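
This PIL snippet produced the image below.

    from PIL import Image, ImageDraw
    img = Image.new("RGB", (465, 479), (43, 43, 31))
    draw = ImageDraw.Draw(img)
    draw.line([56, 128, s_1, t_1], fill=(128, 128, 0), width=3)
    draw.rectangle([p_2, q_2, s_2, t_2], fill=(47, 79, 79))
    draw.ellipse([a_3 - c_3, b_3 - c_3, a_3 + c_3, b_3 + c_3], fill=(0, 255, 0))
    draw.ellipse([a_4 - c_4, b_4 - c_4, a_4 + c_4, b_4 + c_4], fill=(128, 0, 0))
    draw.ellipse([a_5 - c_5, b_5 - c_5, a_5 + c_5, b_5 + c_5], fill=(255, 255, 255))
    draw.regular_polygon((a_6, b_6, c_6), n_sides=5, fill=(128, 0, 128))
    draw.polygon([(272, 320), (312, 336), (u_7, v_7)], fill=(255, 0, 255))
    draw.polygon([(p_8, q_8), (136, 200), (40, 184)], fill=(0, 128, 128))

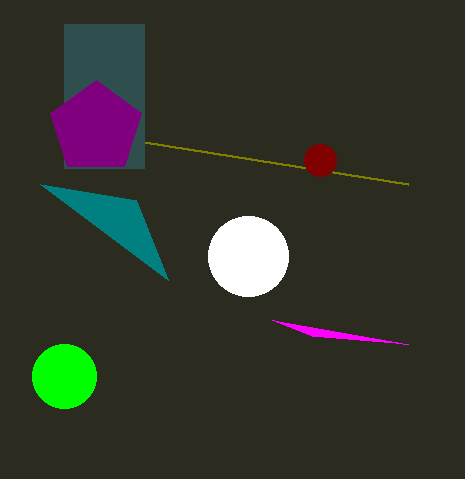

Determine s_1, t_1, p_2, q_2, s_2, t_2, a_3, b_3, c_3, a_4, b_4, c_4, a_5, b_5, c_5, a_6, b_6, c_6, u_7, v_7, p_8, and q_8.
s_1 = 408, t_1 = 184, p_2 = 64, q_2 = 24, s_2 = 144, t_2 = 168, a_3 = 64, b_3 = 376, c_3 = 32, a_4 = 320, b_4 = 160, c_4 = 16, a_5 = 248, b_5 = 256, c_5 = 40, a_6 = 96, b_6 = 128, c_6 = 48, u_7 = 408, v_7 = 344, p_8 = 168, q_8 = 280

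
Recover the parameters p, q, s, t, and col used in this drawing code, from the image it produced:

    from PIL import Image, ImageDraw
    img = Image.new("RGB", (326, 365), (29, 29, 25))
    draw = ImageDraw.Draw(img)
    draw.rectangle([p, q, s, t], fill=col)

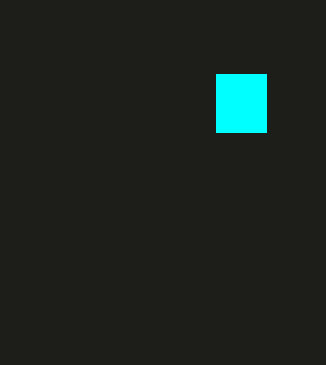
p = 216; q = 74; s = 266; t = 132; col = 'cyan'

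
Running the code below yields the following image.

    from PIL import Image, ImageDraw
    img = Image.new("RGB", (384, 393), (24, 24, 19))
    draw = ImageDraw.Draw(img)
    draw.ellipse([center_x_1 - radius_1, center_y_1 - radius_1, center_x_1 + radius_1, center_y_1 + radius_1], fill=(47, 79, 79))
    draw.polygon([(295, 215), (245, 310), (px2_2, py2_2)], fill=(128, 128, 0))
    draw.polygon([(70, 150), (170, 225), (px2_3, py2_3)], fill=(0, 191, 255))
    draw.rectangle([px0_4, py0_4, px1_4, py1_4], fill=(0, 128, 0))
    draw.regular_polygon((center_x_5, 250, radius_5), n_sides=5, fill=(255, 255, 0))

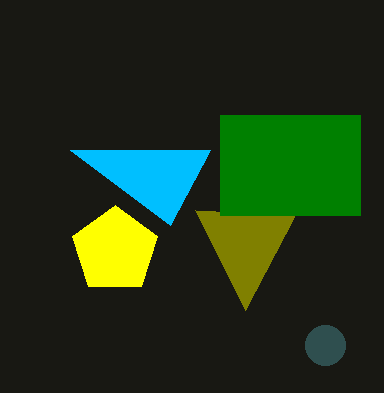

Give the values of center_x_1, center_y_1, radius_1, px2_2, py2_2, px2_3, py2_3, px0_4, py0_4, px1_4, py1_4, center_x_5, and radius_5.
center_x_1 = 325
center_y_1 = 345
radius_1 = 20
px2_2 = 195
py2_2 = 210
px2_3 = 210
py2_3 = 150
px0_4 = 220
py0_4 = 115
px1_4 = 360
py1_4 = 215
center_x_5 = 115
radius_5 = 45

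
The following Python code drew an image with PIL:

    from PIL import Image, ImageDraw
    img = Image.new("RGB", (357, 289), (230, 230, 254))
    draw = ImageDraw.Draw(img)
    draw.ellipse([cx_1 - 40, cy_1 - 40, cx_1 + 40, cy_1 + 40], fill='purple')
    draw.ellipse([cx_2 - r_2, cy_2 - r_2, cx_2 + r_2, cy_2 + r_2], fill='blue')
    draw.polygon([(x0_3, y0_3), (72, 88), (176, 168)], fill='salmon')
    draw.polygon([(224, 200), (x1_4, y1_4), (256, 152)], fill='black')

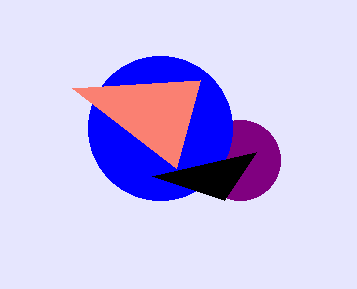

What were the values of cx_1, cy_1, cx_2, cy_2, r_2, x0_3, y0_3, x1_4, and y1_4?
cx_1 = 240, cy_1 = 160, cx_2 = 160, cy_2 = 128, r_2 = 72, x0_3 = 200, y0_3 = 80, x1_4 = 152, y1_4 = 176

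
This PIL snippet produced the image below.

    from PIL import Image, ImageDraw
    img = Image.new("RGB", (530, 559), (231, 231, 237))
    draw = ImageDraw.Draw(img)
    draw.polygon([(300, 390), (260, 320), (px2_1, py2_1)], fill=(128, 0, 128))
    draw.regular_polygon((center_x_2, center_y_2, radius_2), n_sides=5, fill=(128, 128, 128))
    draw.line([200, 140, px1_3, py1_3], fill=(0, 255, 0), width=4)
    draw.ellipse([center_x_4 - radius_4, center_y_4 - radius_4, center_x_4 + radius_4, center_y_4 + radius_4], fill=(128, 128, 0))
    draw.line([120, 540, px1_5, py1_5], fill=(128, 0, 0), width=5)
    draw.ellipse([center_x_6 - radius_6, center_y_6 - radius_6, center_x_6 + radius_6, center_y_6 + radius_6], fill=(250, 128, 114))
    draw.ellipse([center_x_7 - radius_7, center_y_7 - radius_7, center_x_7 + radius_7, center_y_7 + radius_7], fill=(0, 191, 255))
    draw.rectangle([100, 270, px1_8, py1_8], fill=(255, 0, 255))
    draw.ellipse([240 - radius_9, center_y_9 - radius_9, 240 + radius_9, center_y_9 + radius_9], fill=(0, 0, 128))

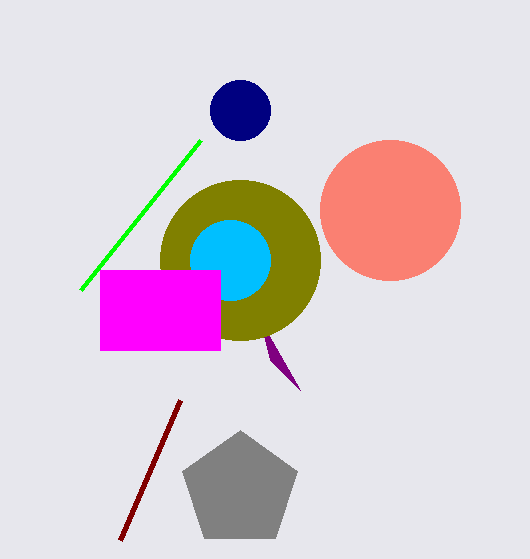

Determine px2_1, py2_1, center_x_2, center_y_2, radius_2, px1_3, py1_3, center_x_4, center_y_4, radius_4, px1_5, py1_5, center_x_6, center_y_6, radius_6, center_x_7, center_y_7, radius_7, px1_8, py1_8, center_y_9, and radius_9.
px2_1 = 270; py2_1 = 360; center_x_2 = 240; center_y_2 = 490; radius_2 = 60; px1_3 = 80; py1_3 = 290; center_x_4 = 240; center_y_4 = 260; radius_4 = 80; px1_5 = 180; py1_5 = 400; center_x_6 = 390; center_y_6 = 210; radius_6 = 70; center_x_7 = 230; center_y_7 = 260; radius_7 = 40; px1_8 = 220; py1_8 = 350; center_y_9 = 110; radius_9 = 30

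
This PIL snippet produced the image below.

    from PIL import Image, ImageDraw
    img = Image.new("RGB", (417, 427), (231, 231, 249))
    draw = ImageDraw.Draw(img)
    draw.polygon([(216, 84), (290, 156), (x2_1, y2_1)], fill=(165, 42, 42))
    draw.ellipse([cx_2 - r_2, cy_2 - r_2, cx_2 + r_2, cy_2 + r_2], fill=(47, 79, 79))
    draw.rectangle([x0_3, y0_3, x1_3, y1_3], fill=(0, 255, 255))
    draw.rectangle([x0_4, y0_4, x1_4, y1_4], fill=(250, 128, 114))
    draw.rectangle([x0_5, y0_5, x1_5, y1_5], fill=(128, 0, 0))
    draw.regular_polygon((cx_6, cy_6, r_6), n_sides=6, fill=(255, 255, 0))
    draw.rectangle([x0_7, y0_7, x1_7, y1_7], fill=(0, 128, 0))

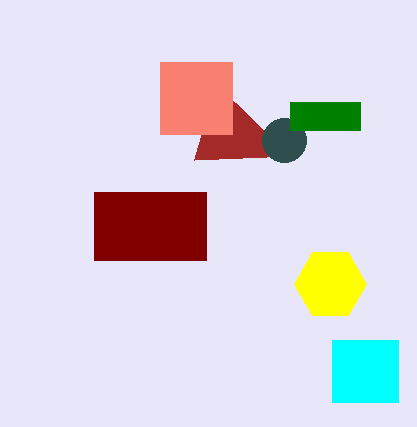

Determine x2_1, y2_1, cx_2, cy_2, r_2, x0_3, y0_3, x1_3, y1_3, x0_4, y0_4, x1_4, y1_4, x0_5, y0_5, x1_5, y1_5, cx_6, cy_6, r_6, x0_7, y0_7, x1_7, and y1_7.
x2_1 = 194
y2_1 = 160
cx_2 = 284
cy_2 = 140
r_2 = 22
x0_3 = 332
y0_3 = 340
x1_3 = 398
y1_3 = 402
x0_4 = 160
y0_4 = 62
x1_4 = 232
y1_4 = 134
x0_5 = 94
y0_5 = 192
x1_5 = 206
y1_5 = 260
cx_6 = 330
cy_6 = 284
r_6 = 36
x0_7 = 290
y0_7 = 102
x1_7 = 360
y1_7 = 130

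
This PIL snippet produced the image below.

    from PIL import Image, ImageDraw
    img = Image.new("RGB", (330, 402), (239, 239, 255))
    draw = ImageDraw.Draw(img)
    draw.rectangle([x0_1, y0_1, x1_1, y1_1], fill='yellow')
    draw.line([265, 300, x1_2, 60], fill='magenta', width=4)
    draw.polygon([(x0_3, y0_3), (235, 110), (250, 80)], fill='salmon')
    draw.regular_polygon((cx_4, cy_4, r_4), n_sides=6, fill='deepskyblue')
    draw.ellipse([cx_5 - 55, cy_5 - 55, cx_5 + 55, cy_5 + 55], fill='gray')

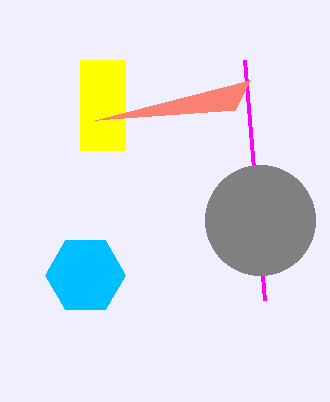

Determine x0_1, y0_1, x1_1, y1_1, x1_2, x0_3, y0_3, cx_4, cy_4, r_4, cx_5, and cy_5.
x0_1 = 80, y0_1 = 60, x1_1 = 125, y1_1 = 150, x1_2 = 245, x0_3 = 95, y0_3 = 120, cx_4 = 85, cy_4 = 275, r_4 = 40, cx_5 = 260, cy_5 = 220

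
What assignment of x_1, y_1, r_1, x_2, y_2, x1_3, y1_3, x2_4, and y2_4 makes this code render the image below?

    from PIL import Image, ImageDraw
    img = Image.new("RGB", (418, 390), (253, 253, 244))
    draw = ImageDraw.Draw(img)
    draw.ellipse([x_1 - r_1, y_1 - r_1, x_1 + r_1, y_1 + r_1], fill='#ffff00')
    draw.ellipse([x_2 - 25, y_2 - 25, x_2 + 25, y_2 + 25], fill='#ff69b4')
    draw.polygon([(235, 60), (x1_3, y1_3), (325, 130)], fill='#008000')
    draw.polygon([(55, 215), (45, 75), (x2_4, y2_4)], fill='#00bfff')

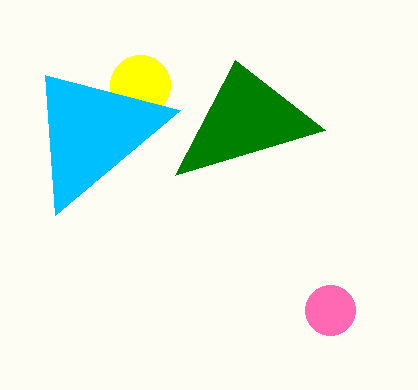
x_1 = 140, y_1 = 85, r_1 = 30, x_2 = 330, y_2 = 310, x1_3 = 175, y1_3 = 175, x2_4 = 180, y2_4 = 110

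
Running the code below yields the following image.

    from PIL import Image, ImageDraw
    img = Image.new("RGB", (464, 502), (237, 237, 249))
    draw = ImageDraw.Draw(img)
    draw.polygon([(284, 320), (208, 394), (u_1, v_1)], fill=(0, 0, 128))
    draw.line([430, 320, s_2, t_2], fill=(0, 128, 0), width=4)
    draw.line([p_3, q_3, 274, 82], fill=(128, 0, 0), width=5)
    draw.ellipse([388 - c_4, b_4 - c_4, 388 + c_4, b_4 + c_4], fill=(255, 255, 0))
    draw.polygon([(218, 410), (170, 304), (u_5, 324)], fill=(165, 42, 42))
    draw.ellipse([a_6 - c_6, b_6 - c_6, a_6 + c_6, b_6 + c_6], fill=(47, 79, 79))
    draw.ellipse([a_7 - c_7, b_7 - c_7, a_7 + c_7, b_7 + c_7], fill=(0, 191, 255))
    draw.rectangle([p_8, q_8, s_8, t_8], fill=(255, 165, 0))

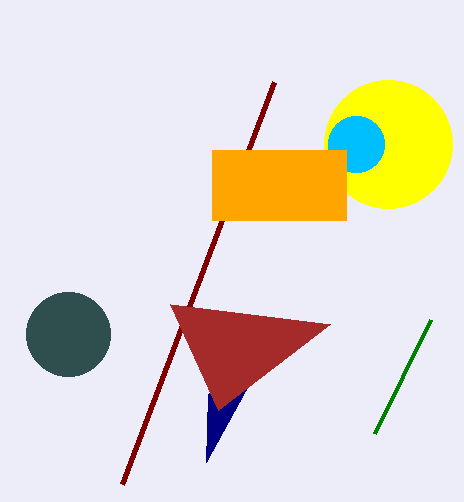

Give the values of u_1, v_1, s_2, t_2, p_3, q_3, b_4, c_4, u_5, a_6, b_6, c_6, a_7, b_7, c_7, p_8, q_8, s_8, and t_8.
u_1 = 206
v_1 = 462
s_2 = 374
t_2 = 434
p_3 = 122
q_3 = 484
b_4 = 144
c_4 = 64
u_5 = 330
a_6 = 68
b_6 = 334
c_6 = 42
a_7 = 356
b_7 = 144
c_7 = 28
p_8 = 212
q_8 = 150
s_8 = 346
t_8 = 220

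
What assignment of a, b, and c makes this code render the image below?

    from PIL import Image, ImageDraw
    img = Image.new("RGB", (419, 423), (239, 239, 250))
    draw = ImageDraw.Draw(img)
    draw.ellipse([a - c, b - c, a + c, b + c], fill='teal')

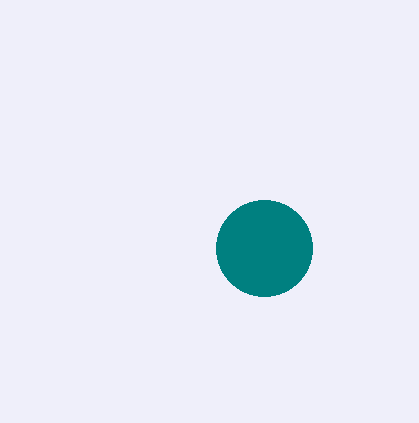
a = 264, b = 248, c = 48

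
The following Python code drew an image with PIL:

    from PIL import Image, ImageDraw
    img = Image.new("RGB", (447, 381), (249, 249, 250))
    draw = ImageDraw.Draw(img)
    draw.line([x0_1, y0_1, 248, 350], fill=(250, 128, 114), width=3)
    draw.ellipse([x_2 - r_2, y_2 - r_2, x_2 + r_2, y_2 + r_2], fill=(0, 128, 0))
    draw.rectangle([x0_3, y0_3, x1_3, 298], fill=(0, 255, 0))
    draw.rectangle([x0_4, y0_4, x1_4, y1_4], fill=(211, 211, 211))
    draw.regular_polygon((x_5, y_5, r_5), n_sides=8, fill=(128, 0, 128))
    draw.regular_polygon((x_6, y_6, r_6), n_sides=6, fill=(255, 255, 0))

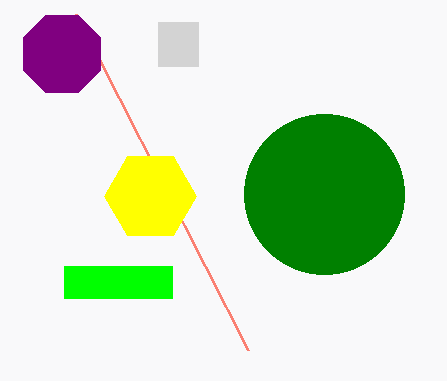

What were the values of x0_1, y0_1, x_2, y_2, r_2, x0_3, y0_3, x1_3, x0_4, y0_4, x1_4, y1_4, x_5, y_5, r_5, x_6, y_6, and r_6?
x0_1 = 76
y0_1 = 14
x_2 = 324
y_2 = 194
r_2 = 80
x0_3 = 64
y0_3 = 266
x1_3 = 172
x0_4 = 158
y0_4 = 22
x1_4 = 198
y1_4 = 66
x_5 = 62
y_5 = 54
r_5 = 42
x_6 = 150
y_6 = 196
r_6 = 46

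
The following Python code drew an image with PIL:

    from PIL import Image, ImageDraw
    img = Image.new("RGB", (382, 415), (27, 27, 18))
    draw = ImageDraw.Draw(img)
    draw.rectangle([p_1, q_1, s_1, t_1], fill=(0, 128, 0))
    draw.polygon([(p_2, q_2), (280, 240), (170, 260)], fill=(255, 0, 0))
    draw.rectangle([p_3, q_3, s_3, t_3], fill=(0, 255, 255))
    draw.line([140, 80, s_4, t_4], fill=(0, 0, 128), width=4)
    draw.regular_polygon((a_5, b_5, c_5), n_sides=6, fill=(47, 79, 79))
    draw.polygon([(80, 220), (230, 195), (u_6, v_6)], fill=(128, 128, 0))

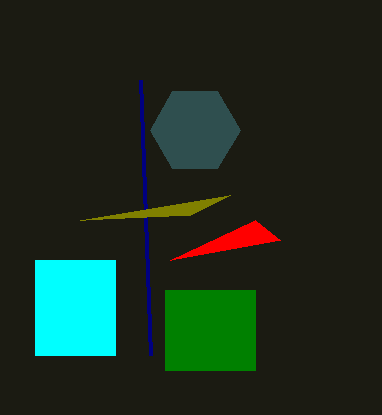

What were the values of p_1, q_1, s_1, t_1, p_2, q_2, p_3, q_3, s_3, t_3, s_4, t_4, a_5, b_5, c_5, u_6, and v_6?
p_1 = 165
q_1 = 290
s_1 = 255
t_1 = 370
p_2 = 255
q_2 = 220
p_3 = 35
q_3 = 260
s_3 = 115
t_3 = 355
s_4 = 150
t_4 = 355
a_5 = 195
b_5 = 130
c_5 = 45
u_6 = 190
v_6 = 215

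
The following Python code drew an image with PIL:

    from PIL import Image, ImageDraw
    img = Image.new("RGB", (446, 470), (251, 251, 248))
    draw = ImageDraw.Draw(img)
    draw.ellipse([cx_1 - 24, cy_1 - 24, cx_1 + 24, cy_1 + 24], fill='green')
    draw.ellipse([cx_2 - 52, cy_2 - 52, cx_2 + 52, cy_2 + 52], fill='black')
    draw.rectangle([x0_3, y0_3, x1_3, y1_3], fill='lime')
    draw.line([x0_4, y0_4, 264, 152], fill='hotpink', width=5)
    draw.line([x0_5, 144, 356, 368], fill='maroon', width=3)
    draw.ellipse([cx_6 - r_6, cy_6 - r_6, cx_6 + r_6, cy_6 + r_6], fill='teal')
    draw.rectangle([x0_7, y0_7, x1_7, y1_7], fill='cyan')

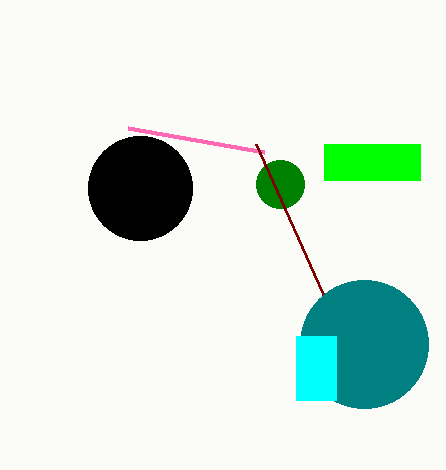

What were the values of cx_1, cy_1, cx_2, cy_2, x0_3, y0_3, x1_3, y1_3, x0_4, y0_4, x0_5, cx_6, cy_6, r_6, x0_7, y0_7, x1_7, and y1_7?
cx_1 = 280; cy_1 = 184; cx_2 = 140; cy_2 = 188; x0_3 = 324; y0_3 = 144; x1_3 = 420; y1_3 = 180; x0_4 = 128; y0_4 = 128; x0_5 = 256; cx_6 = 364; cy_6 = 344; r_6 = 64; x0_7 = 296; y0_7 = 336; x1_7 = 336; y1_7 = 400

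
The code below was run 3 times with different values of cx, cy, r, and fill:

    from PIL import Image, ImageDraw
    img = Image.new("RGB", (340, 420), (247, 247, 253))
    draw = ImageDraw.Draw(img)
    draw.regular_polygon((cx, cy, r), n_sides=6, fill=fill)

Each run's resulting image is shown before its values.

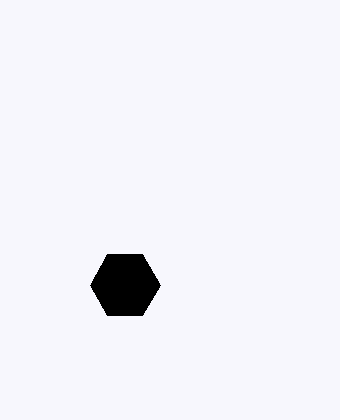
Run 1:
cx = 125
cy = 285
r = 35
fill = 'black'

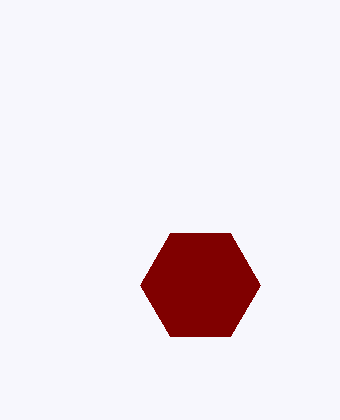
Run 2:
cx = 200
cy = 285
r = 60
fill = 'maroon'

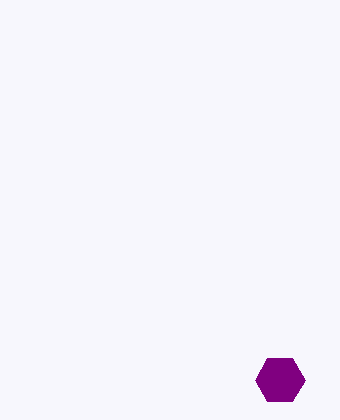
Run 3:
cx = 280
cy = 380
r = 25
fill = 'purple'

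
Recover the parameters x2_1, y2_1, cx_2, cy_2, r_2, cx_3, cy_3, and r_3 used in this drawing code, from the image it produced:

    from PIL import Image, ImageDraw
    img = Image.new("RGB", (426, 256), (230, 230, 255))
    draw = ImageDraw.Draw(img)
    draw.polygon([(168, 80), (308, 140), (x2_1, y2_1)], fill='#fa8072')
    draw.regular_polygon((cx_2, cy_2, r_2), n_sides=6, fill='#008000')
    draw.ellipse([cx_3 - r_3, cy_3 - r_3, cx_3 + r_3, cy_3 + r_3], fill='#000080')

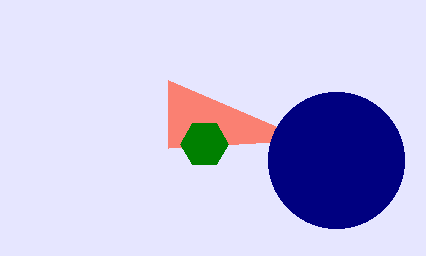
x2_1 = 168; y2_1 = 148; cx_2 = 204; cy_2 = 144; r_2 = 24; cx_3 = 336; cy_3 = 160; r_3 = 68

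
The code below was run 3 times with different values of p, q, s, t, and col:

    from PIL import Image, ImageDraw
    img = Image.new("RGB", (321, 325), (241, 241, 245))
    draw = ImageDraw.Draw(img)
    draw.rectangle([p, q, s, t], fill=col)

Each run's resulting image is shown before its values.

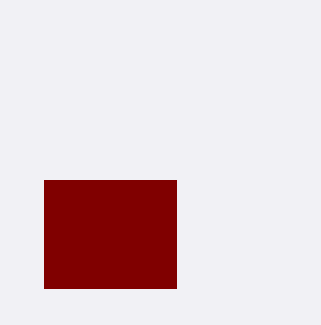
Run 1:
p = 44
q = 180
s = 176
t = 288
col = 'maroon'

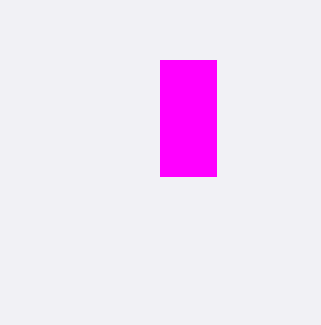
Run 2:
p = 160; q = 60; s = 216; t = 176; col = 'magenta'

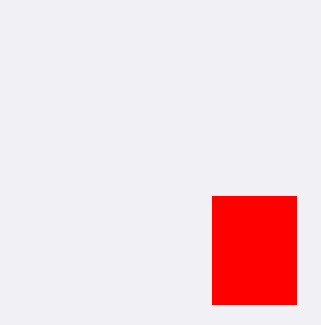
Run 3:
p = 212, q = 196, s = 296, t = 304, col = 'red'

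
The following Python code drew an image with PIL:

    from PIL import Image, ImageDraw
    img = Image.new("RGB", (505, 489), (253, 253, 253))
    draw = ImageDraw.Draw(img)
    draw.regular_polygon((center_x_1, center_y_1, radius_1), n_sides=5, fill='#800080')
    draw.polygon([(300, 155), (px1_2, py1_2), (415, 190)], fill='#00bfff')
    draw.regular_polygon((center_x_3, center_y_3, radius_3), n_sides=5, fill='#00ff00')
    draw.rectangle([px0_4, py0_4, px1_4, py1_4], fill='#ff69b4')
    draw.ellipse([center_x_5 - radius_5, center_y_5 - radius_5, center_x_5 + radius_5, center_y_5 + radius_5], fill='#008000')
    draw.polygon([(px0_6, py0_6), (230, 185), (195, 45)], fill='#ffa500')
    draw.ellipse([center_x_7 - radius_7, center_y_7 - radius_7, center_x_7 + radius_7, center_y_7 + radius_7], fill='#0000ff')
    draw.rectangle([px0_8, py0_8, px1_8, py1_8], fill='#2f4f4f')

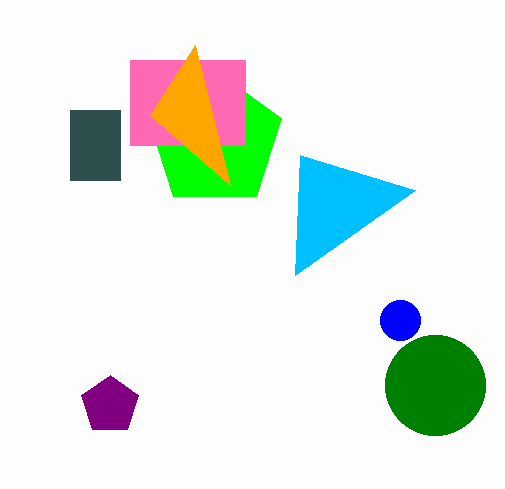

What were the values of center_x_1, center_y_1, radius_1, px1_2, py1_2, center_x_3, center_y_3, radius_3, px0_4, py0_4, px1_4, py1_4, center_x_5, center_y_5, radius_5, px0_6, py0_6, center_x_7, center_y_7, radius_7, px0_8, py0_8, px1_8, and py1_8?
center_x_1 = 110
center_y_1 = 405
radius_1 = 30
px1_2 = 295
py1_2 = 275
center_x_3 = 215
center_y_3 = 140
radius_3 = 70
px0_4 = 130
py0_4 = 60
px1_4 = 245
py1_4 = 145
center_x_5 = 435
center_y_5 = 385
radius_5 = 50
px0_6 = 150
py0_6 = 115
center_x_7 = 400
center_y_7 = 320
radius_7 = 20
px0_8 = 70
py0_8 = 110
px1_8 = 120
py1_8 = 180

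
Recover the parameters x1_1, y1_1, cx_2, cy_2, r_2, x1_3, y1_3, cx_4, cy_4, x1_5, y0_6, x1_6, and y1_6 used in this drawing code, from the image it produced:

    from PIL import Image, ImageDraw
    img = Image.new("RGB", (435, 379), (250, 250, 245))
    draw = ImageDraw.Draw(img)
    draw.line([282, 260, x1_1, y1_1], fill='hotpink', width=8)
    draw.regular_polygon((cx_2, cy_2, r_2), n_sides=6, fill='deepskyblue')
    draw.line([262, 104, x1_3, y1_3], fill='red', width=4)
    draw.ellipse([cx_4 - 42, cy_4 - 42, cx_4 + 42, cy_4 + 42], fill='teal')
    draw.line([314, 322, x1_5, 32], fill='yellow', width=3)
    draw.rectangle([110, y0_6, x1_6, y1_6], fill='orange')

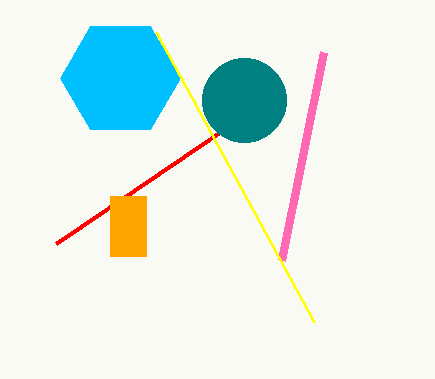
x1_1 = 324
y1_1 = 52
cx_2 = 120
cy_2 = 78
r_2 = 60
x1_3 = 56
y1_3 = 244
cx_4 = 244
cy_4 = 100
x1_5 = 156
y0_6 = 196
x1_6 = 146
y1_6 = 256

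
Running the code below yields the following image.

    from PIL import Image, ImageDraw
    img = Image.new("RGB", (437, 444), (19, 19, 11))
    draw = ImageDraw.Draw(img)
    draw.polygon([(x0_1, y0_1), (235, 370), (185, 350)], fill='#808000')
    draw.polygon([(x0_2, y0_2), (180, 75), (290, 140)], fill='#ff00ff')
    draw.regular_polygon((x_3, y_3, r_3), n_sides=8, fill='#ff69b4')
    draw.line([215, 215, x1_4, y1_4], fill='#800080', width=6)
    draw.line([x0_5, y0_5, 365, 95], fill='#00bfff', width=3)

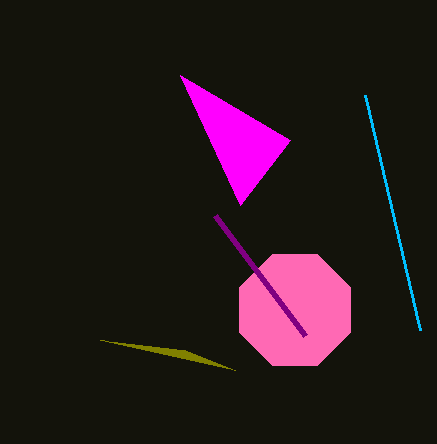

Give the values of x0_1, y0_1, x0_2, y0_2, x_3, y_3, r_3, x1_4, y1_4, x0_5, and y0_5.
x0_1 = 100; y0_1 = 340; x0_2 = 240; y0_2 = 205; x_3 = 295; y_3 = 310; r_3 = 60; x1_4 = 305; y1_4 = 335; x0_5 = 420; y0_5 = 330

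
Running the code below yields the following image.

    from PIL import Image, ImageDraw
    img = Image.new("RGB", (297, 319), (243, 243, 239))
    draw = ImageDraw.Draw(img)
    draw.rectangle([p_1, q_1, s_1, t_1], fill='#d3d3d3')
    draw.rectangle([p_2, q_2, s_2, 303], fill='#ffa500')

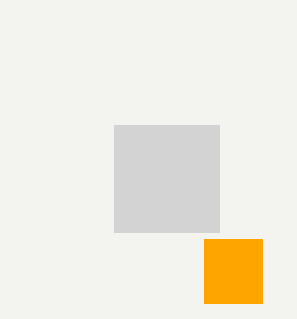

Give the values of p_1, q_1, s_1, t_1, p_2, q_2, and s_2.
p_1 = 114; q_1 = 125; s_1 = 219; t_1 = 232; p_2 = 204; q_2 = 239; s_2 = 262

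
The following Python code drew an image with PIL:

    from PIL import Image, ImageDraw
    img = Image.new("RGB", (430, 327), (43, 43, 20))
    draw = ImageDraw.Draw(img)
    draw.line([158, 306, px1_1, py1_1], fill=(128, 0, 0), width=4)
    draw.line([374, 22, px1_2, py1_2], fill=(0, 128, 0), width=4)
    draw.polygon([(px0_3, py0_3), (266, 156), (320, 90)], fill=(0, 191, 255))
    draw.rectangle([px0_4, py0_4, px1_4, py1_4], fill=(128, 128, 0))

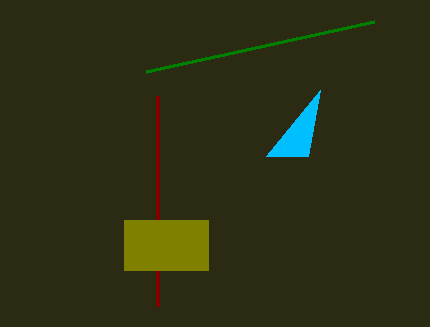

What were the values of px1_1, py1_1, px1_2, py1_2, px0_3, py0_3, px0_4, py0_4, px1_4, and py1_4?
px1_1 = 158, py1_1 = 96, px1_2 = 146, py1_2 = 72, px0_3 = 308, py0_3 = 156, px0_4 = 124, py0_4 = 220, px1_4 = 208, py1_4 = 270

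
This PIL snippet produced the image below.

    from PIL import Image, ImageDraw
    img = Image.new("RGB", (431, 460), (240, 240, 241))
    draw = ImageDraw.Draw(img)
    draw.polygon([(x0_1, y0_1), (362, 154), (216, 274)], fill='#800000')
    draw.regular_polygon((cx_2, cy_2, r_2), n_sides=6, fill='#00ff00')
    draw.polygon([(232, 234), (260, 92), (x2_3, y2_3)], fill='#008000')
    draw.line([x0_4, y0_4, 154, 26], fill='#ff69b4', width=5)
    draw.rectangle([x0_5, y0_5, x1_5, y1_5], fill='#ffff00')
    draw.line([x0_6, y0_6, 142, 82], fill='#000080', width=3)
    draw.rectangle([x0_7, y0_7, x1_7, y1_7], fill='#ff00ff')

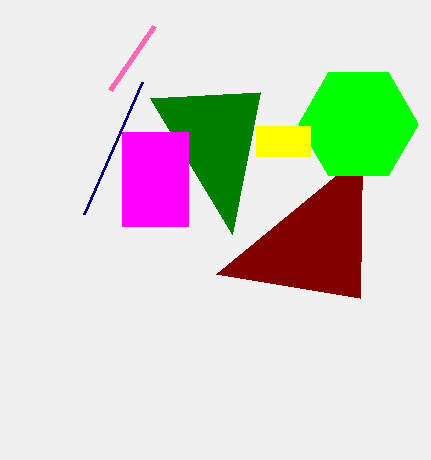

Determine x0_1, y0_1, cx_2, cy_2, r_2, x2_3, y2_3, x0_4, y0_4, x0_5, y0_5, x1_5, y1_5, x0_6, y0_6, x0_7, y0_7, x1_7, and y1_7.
x0_1 = 360
y0_1 = 298
cx_2 = 358
cy_2 = 124
r_2 = 60
x2_3 = 150
y2_3 = 98
x0_4 = 110
y0_4 = 90
x0_5 = 256
y0_5 = 126
x1_5 = 310
y1_5 = 156
x0_6 = 84
y0_6 = 214
x0_7 = 122
y0_7 = 132
x1_7 = 188
y1_7 = 226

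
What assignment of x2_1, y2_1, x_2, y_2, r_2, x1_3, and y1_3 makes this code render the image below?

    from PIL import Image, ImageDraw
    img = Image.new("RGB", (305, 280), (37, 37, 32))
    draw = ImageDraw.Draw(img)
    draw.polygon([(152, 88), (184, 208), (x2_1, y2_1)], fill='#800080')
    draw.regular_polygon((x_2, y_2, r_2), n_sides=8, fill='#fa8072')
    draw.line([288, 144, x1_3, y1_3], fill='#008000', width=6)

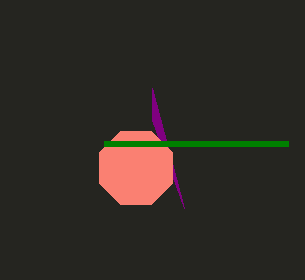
x2_1 = 152, y2_1 = 120, x_2 = 136, y_2 = 168, r_2 = 40, x1_3 = 104, y1_3 = 144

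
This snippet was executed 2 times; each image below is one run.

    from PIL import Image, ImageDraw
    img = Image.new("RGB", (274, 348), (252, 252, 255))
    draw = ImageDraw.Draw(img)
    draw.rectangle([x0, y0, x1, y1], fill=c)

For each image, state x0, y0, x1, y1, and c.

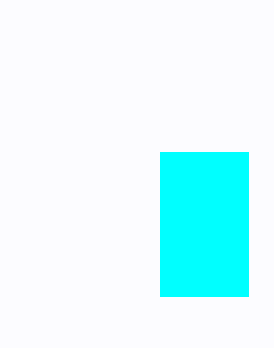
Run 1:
x0 = 160; y0 = 152; x1 = 248; y1 = 296; c = 'cyan'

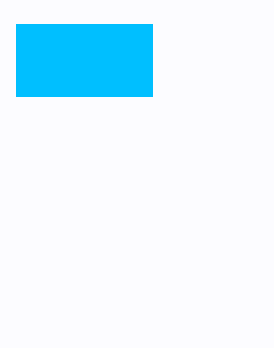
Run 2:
x0 = 16; y0 = 24; x1 = 152; y1 = 96; c = 'deepskyblue'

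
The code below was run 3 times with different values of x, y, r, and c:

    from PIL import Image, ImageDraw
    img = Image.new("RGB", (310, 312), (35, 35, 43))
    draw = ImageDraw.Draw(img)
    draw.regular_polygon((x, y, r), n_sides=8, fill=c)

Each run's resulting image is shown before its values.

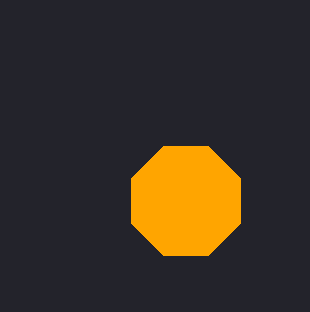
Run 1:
x = 186, y = 201, r = 59, c = 'orange'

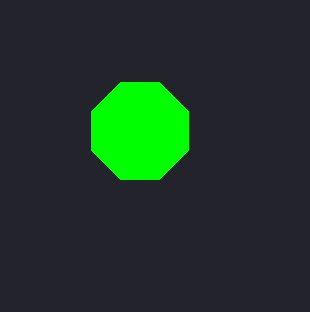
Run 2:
x = 140, y = 131, r = 52, c = 'lime'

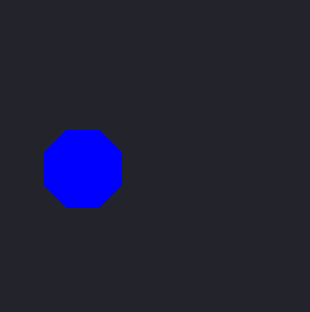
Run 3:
x = 83; y = 169; r = 42; c = 'blue'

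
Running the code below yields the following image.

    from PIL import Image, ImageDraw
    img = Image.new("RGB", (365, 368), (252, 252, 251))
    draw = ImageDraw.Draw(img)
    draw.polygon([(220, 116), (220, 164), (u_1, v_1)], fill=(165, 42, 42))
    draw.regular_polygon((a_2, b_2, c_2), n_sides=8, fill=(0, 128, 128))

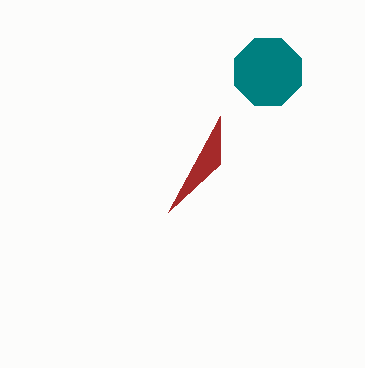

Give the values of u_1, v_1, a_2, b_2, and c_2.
u_1 = 168
v_1 = 212
a_2 = 268
b_2 = 72
c_2 = 36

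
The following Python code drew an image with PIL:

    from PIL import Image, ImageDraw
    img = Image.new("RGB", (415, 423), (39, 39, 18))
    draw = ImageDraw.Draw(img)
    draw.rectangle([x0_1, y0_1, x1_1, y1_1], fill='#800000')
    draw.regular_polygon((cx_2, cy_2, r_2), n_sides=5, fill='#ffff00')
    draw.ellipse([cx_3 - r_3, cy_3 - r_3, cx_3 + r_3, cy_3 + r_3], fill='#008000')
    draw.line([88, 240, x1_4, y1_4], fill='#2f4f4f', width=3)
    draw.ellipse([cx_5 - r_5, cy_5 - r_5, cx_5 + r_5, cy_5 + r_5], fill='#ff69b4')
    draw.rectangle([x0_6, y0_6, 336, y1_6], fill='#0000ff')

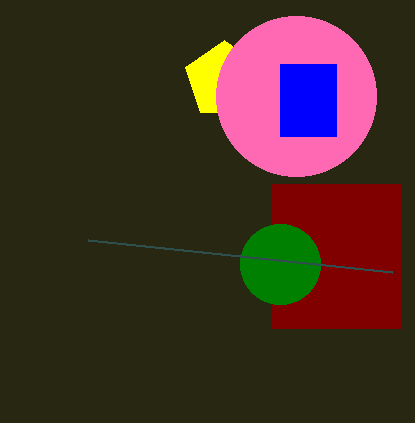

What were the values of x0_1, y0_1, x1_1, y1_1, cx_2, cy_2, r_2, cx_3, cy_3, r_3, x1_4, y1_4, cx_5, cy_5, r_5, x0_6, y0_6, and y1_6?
x0_1 = 272, y0_1 = 184, x1_1 = 400, y1_1 = 328, cx_2 = 224, cy_2 = 80, r_2 = 40, cx_3 = 280, cy_3 = 264, r_3 = 40, x1_4 = 392, y1_4 = 272, cx_5 = 296, cy_5 = 96, r_5 = 80, x0_6 = 280, y0_6 = 64, y1_6 = 136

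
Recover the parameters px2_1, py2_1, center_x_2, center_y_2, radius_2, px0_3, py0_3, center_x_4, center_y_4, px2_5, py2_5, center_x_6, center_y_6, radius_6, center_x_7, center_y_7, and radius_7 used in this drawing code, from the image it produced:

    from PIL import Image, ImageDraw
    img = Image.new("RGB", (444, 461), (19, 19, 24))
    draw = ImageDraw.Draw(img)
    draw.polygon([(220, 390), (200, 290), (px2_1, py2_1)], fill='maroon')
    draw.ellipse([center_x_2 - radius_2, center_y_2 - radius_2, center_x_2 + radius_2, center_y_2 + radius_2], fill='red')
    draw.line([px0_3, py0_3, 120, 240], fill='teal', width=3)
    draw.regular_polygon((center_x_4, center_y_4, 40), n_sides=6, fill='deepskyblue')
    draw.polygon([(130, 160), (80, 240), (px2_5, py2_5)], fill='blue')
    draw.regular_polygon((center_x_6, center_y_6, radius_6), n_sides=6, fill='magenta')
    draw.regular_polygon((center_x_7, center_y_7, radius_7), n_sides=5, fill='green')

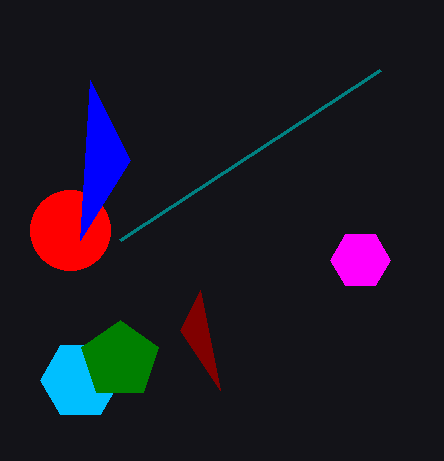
px2_1 = 180, py2_1 = 330, center_x_2 = 70, center_y_2 = 230, radius_2 = 40, px0_3 = 380, py0_3 = 70, center_x_4 = 80, center_y_4 = 380, px2_5 = 90, py2_5 = 80, center_x_6 = 360, center_y_6 = 260, radius_6 = 30, center_x_7 = 120, center_y_7 = 360, radius_7 = 40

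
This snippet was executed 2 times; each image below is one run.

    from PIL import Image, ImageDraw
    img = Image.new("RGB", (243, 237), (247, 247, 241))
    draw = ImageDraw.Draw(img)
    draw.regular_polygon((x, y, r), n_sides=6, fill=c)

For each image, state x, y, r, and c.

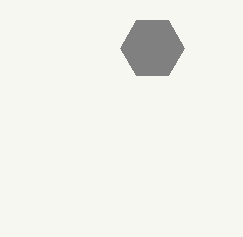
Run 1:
x = 152; y = 48; r = 32; c = 'gray'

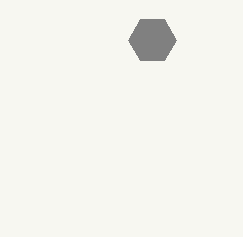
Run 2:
x = 152
y = 40
r = 24
c = 'gray'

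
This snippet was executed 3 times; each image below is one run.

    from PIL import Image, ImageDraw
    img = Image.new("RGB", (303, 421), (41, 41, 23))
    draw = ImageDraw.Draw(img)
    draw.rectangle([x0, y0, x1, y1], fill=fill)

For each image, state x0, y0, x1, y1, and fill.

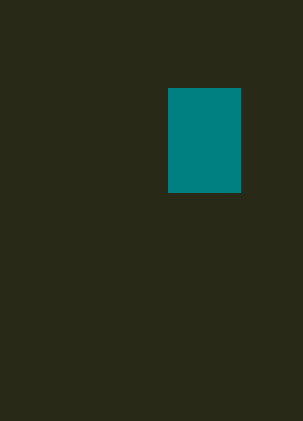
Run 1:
x0 = 168
y0 = 88
x1 = 240
y1 = 192
fill = 'teal'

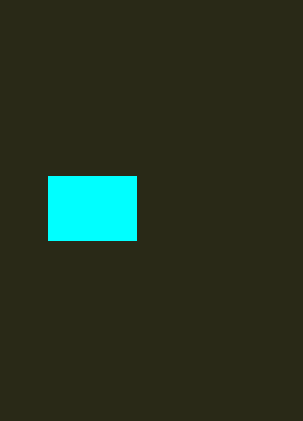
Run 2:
x0 = 48; y0 = 176; x1 = 136; y1 = 240; fill = 'cyan'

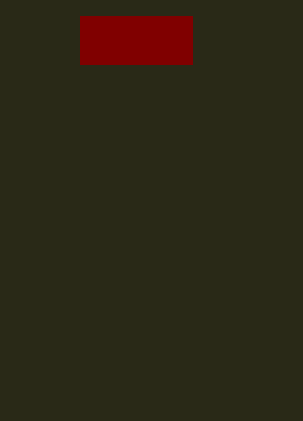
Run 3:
x0 = 80
y0 = 16
x1 = 192
y1 = 64
fill = 'maroon'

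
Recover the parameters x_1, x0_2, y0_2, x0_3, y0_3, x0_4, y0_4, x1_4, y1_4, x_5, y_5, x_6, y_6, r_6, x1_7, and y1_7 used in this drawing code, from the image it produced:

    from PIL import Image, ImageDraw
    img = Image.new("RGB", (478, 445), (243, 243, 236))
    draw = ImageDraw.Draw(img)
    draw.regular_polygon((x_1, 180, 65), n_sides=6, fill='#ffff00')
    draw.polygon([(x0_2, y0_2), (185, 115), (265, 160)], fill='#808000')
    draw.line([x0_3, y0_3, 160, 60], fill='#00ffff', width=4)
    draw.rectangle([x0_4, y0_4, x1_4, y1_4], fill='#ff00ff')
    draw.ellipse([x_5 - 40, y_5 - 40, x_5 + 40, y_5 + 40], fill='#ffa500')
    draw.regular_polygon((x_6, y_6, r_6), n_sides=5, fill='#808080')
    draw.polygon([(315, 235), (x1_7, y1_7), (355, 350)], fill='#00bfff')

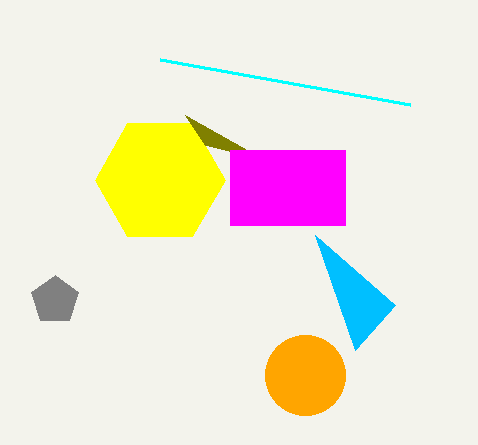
x_1 = 160; x0_2 = 205; y0_2 = 145; x0_3 = 410; y0_3 = 105; x0_4 = 230; y0_4 = 150; x1_4 = 345; y1_4 = 225; x_5 = 305; y_5 = 375; x_6 = 55; y_6 = 300; r_6 = 25; x1_7 = 395; y1_7 = 305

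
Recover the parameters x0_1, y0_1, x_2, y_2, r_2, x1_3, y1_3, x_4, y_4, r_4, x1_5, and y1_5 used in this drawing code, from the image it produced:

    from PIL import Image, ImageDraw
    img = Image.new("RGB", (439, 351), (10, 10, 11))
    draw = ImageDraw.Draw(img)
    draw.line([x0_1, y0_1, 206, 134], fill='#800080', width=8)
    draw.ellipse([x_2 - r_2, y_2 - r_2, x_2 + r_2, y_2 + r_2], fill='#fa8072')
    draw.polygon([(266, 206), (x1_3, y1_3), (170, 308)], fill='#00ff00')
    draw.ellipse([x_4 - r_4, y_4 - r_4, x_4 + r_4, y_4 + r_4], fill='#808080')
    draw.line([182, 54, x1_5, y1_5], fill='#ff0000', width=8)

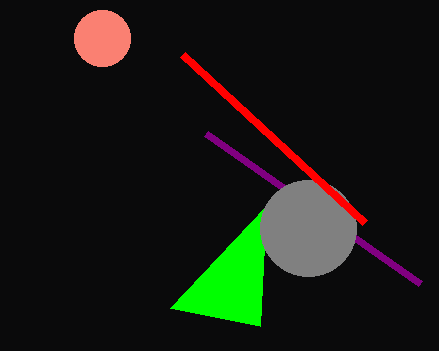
x0_1 = 420; y0_1 = 284; x_2 = 102; y_2 = 38; r_2 = 28; x1_3 = 260; y1_3 = 326; x_4 = 308; y_4 = 228; r_4 = 48; x1_5 = 364; y1_5 = 222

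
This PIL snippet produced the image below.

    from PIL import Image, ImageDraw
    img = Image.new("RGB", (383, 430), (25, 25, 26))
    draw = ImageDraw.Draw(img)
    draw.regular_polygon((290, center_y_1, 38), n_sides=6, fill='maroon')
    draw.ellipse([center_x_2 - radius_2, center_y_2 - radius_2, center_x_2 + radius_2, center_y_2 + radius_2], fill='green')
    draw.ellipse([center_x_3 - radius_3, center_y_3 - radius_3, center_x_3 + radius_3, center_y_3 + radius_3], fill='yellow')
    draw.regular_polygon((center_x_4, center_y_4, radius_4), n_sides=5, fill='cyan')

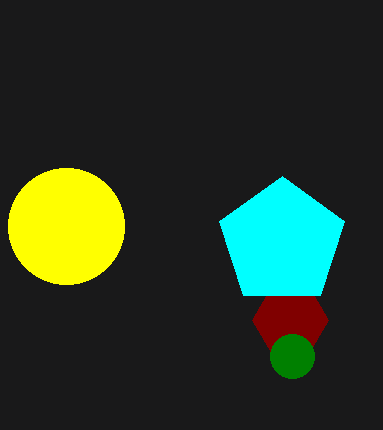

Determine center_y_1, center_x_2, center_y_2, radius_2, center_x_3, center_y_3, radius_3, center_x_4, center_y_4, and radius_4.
center_y_1 = 320; center_x_2 = 292; center_y_2 = 356; radius_2 = 22; center_x_3 = 66; center_y_3 = 226; radius_3 = 58; center_x_4 = 282; center_y_4 = 242; radius_4 = 66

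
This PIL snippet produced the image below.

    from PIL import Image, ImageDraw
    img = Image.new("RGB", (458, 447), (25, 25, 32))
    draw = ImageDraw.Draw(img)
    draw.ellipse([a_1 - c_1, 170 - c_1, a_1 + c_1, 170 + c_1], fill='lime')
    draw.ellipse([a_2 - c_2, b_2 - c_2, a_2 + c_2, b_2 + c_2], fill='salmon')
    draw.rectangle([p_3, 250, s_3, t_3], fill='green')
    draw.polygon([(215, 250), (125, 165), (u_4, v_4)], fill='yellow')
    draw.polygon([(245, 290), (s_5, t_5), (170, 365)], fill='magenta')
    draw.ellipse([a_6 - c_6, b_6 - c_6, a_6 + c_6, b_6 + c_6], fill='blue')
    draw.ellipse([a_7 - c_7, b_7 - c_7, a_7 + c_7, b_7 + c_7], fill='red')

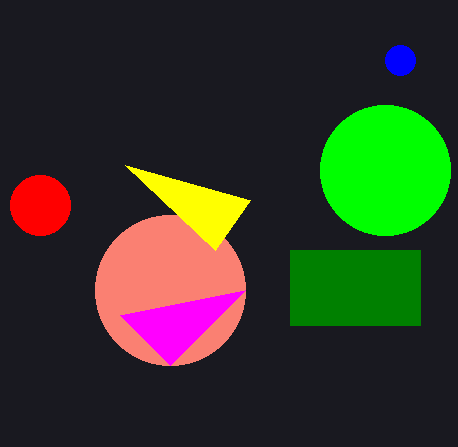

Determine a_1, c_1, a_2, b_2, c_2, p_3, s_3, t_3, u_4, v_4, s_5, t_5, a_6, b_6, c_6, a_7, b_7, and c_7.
a_1 = 385
c_1 = 65
a_2 = 170
b_2 = 290
c_2 = 75
p_3 = 290
s_3 = 420
t_3 = 325
u_4 = 250
v_4 = 200
s_5 = 120
t_5 = 315
a_6 = 400
b_6 = 60
c_6 = 15
a_7 = 40
b_7 = 205
c_7 = 30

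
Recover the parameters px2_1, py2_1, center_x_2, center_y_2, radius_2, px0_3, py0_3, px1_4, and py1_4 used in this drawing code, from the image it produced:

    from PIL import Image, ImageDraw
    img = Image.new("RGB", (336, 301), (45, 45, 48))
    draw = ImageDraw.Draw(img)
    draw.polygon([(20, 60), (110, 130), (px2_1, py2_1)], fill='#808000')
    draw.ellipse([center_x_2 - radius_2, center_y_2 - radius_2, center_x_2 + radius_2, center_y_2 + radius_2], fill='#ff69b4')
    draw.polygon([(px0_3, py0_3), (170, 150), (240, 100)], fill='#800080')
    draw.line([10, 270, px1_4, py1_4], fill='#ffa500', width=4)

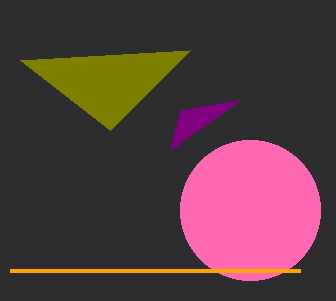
px2_1 = 190; py2_1 = 50; center_x_2 = 250; center_y_2 = 210; radius_2 = 70; px0_3 = 180; py0_3 = 110; px1_4 = 300; py1_4 = 270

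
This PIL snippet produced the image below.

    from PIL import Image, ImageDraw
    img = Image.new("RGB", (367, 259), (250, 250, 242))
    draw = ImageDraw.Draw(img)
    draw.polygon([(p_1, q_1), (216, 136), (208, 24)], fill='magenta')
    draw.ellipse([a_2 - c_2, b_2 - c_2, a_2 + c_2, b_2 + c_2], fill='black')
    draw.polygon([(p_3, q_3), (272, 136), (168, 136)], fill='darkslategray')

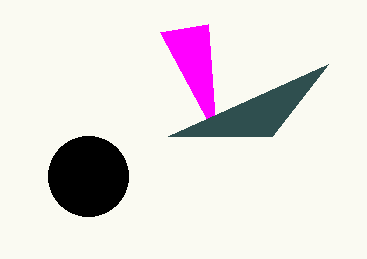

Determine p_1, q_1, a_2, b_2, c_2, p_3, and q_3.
p_1 = 160
q_1 = 32
a_2 = 88
b_2 = 176
c_2 = 40
p_3 = 328
q_3 = 64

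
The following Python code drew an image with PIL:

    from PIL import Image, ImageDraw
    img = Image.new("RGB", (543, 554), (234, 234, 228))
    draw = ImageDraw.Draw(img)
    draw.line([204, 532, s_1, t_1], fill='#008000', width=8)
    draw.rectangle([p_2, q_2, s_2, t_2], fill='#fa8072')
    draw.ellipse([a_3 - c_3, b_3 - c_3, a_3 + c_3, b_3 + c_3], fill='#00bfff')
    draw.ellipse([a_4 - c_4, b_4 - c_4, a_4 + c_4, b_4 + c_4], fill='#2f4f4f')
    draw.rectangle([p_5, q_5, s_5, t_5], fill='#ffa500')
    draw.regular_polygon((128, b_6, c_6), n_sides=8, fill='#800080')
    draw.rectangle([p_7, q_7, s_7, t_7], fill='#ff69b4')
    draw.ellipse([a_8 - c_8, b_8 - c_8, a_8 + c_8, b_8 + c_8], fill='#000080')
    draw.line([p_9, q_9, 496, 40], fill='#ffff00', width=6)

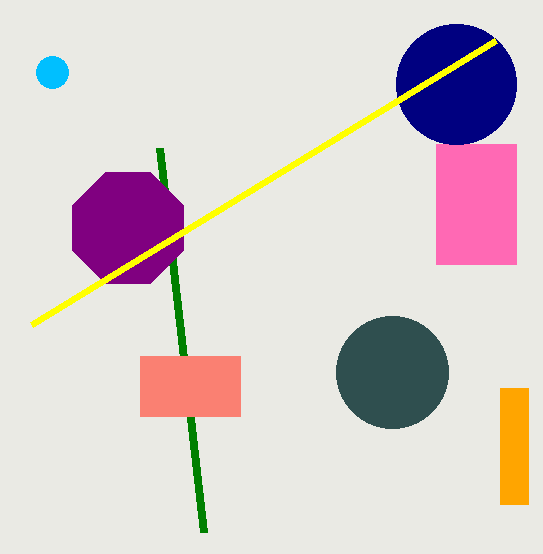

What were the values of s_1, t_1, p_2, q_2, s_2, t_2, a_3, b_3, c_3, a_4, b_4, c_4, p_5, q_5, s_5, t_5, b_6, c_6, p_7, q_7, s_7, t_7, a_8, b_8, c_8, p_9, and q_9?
s_1 = 160
t_1 = 148
p_2 = 140
q_2 = 356
s_2 = 240
t_2 = 416
a_3 = 52
b_3 = 72
c_3 = 16
a_4 = 392
b_4 = 372
c_4 = 56
p_5 = 500
q_5 = 388
s_5 = 528
t_5 = 504
b_6 = 228
c_6 = 60
p_7 = 436
q_7 = 144
s_7 = 516
t_7 = 264
a_8 = 456
b_8 = 84
c_8 = 60
p_9 = 32
q_9 = 324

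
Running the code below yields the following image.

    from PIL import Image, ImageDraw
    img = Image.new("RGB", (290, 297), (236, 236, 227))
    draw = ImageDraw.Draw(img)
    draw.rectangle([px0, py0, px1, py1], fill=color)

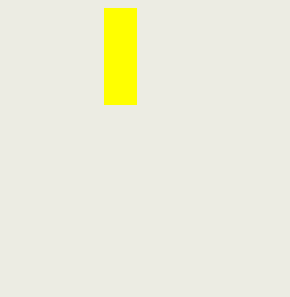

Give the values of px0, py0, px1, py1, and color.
px0 = 104, py0 = 8, px1 = 136, py1 = 104, color = 'yellow'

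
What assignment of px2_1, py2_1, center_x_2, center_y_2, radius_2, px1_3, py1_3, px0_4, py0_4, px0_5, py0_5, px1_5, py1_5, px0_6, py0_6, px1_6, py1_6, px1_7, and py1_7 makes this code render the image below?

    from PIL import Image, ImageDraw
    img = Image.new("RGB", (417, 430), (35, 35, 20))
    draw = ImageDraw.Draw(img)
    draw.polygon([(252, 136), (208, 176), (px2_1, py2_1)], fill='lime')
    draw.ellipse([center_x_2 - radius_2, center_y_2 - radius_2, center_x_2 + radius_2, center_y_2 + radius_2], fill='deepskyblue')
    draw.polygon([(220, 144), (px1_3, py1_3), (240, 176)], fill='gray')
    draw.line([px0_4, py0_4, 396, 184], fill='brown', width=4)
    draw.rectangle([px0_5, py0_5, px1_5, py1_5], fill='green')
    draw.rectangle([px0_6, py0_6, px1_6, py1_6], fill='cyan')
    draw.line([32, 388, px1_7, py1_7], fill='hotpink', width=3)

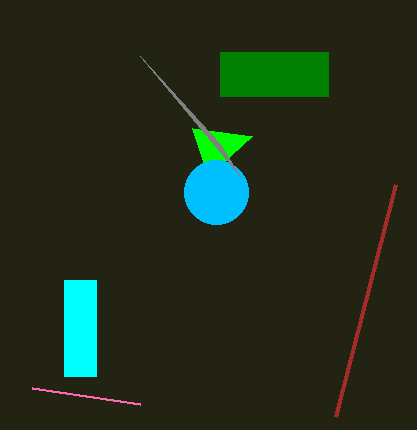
px2_1 = 192; py2_1 = 128; center_x_2 = 216; center_y_2 = 192; radius_2 = 32; px1_3 = 140; py1_3 = 56; px0_4 = 336; py0_4 = 416; px0_5 = 220; py0_5 = 52; px1_5 = 328; py1_5 = 96; px0_6 = 64; py0_6 = 280; px1_6 = 96; py1_6 = 376; px1_7 = 140; py1_7 = 404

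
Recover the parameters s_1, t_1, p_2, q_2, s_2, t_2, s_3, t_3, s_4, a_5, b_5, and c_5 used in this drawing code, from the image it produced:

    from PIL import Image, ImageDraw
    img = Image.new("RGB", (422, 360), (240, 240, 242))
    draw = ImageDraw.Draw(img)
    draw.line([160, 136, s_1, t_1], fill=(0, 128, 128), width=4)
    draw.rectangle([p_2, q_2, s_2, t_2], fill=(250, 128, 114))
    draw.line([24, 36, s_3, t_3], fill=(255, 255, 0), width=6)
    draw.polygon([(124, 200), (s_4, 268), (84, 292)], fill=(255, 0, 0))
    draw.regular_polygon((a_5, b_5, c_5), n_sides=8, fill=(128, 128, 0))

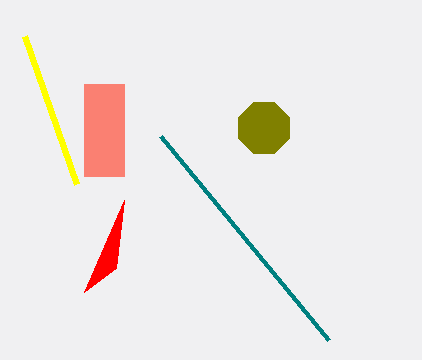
s_1 = 328; t_1 = 340; p_2 = 84; q_2 = 84; s_2 = 124; t_2 = 176; s_3 = 76; t_3 = 184; s_4 = 116; a_5 = 264; b_5 = 128; c_5 = 28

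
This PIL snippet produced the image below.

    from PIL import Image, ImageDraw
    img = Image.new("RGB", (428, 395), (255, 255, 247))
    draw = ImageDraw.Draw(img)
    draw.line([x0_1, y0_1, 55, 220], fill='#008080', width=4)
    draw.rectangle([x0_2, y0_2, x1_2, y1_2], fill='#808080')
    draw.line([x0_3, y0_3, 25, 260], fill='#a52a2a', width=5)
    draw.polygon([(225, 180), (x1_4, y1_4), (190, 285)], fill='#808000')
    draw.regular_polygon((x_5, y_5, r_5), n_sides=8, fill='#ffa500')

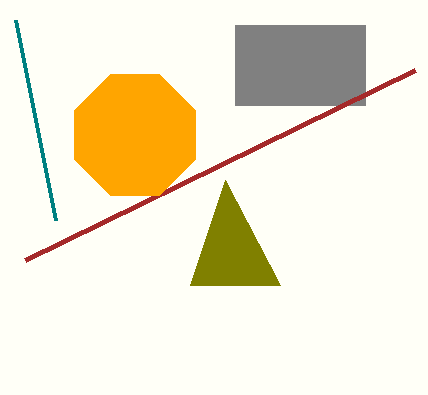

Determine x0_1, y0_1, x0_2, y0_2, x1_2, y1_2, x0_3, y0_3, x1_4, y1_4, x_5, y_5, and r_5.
x0_1 = 15, y0_1 = 20, x0_2 = 235, y0_2 = 25, x1_2 = 365, y1_2 = 105, x0_3 = 415, y0_3 = 70, x1_4 = 280, y1_4 = 285, x_5 = 135, y_5 = 135, r_5 = 65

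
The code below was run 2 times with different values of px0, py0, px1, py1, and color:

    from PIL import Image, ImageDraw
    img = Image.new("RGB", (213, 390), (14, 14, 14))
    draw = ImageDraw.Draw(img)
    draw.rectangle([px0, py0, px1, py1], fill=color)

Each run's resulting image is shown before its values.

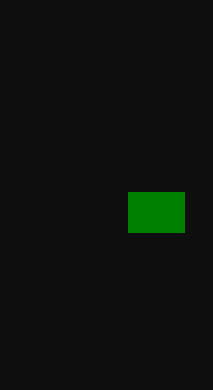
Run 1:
px0 = 128; py0 = 192; px1 = 184; py1 = 232; color = 'green'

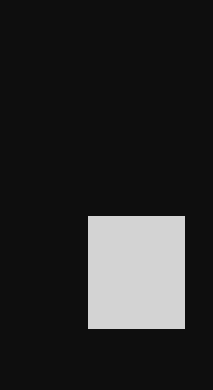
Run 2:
px0 = 88
py0 = 216
px1 = 184
py1 = 328
color = 'lightgray'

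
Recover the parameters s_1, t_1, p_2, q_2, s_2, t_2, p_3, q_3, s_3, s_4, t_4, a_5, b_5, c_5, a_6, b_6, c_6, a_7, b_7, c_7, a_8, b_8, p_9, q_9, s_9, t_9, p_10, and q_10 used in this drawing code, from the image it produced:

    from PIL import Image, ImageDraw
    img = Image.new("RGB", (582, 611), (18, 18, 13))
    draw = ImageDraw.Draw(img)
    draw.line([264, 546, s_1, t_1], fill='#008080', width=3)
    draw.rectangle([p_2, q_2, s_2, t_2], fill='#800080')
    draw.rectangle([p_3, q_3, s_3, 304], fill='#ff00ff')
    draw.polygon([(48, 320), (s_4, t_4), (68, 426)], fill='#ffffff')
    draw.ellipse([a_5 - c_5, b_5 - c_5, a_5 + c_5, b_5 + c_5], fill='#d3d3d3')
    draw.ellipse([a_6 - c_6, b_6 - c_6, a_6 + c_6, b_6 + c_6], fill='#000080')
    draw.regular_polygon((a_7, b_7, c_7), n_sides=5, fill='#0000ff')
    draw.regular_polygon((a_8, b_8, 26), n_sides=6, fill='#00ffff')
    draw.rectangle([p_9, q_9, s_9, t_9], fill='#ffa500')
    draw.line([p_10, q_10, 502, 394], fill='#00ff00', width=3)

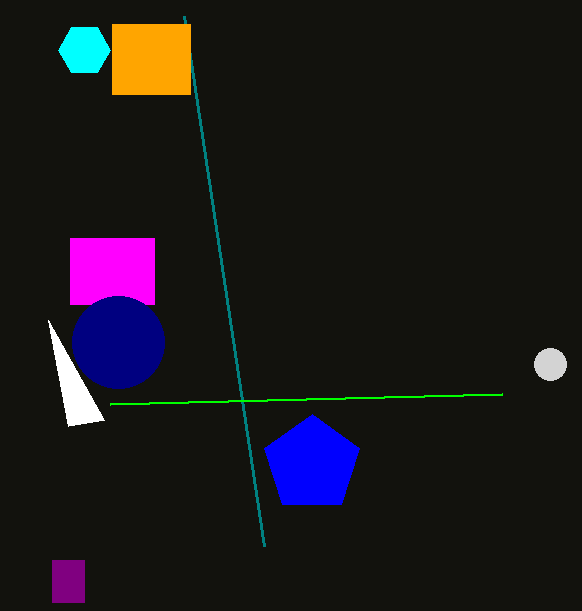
s_1 = 184; t_1 = 16; p_2 = 52; q_2 = 560; s_2 = 84; t_2 = 602; p_3 = 70; q_3 = 238; s_3 = 154; s_4 = 104; t_4 = 420; a_5 = 550; b_5 = 364; c_5 = 16; a_6 = 118; b_6 = 342; c_6 = 46; a_7 = 312; b_7 = 464; c_7 = 50; a_8 = 84; b_8 = 50; p_9 = 112; q_9 = 24; s_9 = 190; t_9 = 94; p_10 = 110; q_10 = 404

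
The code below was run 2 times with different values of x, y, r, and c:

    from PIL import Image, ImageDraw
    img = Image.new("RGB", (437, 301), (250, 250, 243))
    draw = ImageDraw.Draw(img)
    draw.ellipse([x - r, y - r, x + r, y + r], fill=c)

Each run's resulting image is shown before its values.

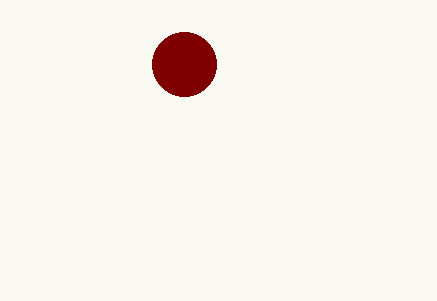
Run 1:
x = 184, y = 64, r = 32, c = 'maroon'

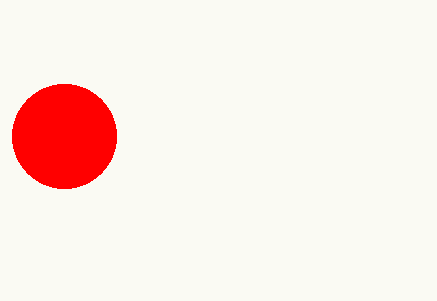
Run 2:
x = 64, y = 136, r = 52, c = 'red'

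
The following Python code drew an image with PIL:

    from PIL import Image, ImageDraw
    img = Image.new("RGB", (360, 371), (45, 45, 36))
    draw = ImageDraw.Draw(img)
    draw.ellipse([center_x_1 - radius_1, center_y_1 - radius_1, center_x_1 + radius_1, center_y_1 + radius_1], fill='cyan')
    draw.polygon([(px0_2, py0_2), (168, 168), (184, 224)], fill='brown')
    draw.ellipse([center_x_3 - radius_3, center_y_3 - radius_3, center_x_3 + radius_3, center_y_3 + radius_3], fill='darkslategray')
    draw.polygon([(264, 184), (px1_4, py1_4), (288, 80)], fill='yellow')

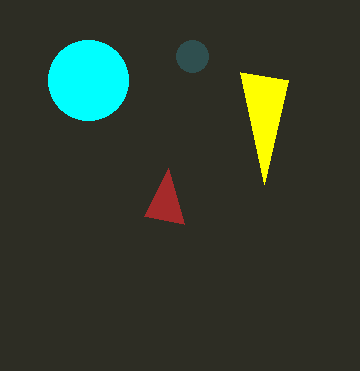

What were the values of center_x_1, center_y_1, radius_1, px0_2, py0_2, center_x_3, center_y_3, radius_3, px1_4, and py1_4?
center_x_1 = 88; center_y_1 = 80; radius_1 = 40; px0_2 = 144; py0_2 = 216; center_x_3 = 192; center_y_3 = 56; radius_3 = 16; px1_4 = 240; py1_4 = 72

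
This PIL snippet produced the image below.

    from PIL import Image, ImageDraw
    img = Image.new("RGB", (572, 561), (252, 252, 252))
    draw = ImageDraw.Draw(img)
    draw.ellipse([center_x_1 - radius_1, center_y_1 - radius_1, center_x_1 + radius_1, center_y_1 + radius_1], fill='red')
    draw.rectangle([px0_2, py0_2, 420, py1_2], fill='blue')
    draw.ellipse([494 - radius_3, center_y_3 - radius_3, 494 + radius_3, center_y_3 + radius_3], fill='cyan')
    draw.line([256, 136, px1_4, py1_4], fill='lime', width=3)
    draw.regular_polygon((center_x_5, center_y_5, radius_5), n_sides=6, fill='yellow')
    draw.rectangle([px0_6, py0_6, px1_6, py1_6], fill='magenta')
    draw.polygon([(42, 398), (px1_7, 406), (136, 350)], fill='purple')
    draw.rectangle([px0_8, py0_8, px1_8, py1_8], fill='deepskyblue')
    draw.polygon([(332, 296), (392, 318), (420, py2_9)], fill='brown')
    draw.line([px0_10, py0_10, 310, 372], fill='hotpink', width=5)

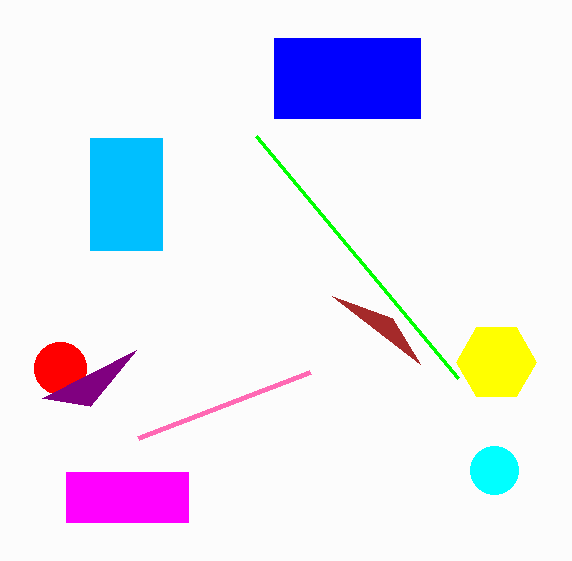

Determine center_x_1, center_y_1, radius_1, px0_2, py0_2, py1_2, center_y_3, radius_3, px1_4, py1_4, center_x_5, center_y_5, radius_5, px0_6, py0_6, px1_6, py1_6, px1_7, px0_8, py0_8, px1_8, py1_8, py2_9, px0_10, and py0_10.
center_x_1 = 60, center_y_1 = 368, radius_1 = 26, px0_2 = 274, py0_2 = 38, py1_2 = 118, center_y_3 = 470, radius_3 = 24, px1_4 = 458, py1_4 = 378, center_x_5 = 496, center_y_5 = 362, radius_5 = 40, px0_6 = 66, py0_6 = 472, px1_6 = 188, py1_6 = 522, px1_7 = 90, px0_8 = 90, py0_8 = 138, px1_8 = 162, py1_8 = 250, py2_9 = 364, px0_10 = 138, py0_10 = 438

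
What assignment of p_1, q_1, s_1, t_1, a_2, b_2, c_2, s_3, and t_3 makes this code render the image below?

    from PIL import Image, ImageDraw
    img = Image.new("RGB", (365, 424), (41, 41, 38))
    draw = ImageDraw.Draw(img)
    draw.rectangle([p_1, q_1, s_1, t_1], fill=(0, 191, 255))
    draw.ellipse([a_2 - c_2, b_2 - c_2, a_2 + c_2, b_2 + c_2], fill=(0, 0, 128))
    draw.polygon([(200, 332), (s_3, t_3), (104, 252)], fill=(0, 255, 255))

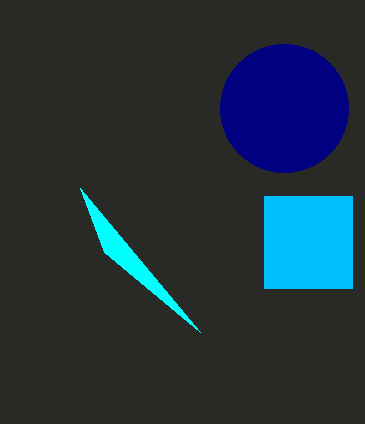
p_1 = 264; q_1 = 196; s_1 = 352; t_1 = 288; a_2 = 284; b_2 = 108; c_2 = 64; s_3 = 80; t_3 = 188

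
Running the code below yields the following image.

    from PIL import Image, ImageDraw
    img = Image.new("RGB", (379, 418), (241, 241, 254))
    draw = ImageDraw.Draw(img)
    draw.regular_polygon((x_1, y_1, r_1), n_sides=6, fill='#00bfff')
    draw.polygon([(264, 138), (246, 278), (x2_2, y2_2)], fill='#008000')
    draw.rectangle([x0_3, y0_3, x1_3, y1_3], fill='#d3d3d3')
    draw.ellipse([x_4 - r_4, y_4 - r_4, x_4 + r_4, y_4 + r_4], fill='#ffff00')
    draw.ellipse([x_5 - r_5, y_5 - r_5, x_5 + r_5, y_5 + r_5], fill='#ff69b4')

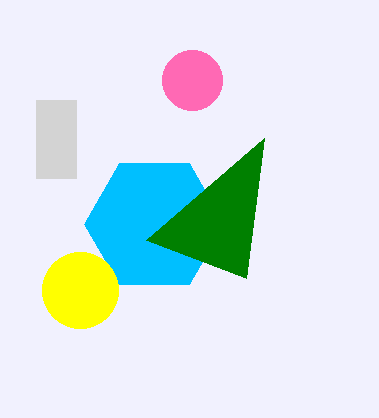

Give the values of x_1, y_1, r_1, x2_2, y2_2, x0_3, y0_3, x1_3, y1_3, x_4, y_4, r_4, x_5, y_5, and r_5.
x_1 = 154, y_1 = 224, r_1 = 70, x2_2 = 146, y2_2 = 240, x0_3 = 36, y0_3 = 100, x1_3 = 76, y1_3 = 178, x_4 = 80, y_4 = 290, r_4 = 38, x_5 = 192, y_5 = 80, r_5 = 30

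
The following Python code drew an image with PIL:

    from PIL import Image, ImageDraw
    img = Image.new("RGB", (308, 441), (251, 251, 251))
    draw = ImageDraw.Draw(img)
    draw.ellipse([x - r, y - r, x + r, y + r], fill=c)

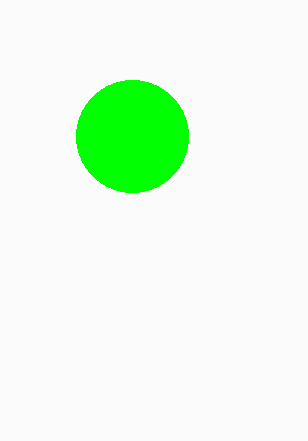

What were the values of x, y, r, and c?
x = 132; y = 136; r = 56; c = 'lime'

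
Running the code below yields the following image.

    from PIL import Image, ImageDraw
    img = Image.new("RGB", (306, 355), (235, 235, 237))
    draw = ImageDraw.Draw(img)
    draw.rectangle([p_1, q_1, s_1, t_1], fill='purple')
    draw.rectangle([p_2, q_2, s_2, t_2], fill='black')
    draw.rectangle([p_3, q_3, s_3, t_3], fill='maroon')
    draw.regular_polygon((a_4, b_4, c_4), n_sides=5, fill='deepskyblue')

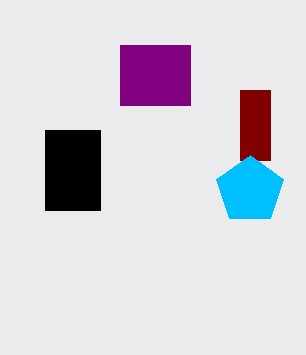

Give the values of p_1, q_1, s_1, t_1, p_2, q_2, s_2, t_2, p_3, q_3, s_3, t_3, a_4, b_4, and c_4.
p_1 = 120
q_1 = 45
s_1 = 190
t_1 = 105
p_2 = 45
q_2 = 130
s_2 = 100
t_2 = 210
p_3 = 240
q_3 = 90
s_3 = 270
t_3 = 160
a_4 = 250
b_4 = 190
c_4 = 35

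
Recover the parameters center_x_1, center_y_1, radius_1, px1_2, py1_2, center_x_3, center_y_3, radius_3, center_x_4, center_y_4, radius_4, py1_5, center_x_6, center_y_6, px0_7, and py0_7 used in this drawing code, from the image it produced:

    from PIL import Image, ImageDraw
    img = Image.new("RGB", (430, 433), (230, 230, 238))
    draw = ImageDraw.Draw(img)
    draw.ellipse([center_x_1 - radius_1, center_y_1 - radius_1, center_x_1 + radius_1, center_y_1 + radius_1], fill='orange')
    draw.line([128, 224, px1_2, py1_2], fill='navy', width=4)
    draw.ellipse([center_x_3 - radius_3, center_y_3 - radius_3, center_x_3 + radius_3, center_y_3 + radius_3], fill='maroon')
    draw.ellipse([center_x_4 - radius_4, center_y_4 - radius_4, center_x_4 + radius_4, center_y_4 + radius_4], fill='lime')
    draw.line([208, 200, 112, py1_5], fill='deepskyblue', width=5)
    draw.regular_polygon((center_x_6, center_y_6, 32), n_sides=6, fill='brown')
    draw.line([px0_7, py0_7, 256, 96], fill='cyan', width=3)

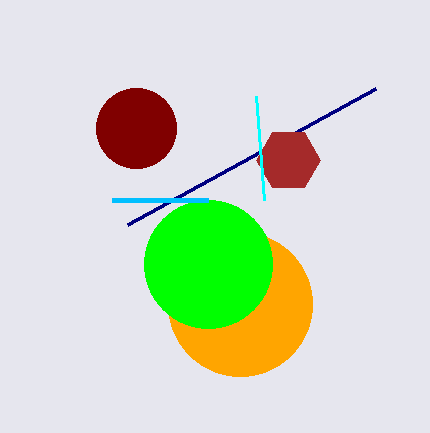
center_x_1 = 240, center_y_1 = 304, radius_1 = 72, px1_2 = 376, py1_2 = 88, center_x_3 = 136, center_y_3 = 128, radius_3 = 40, center_x_4 = 208, center_y_4 = 264, radius_4 = 64, py1_5 = 200, center_x_6 = 288, center_y_6 = 160, px0_7 = 264, py0_7 = 200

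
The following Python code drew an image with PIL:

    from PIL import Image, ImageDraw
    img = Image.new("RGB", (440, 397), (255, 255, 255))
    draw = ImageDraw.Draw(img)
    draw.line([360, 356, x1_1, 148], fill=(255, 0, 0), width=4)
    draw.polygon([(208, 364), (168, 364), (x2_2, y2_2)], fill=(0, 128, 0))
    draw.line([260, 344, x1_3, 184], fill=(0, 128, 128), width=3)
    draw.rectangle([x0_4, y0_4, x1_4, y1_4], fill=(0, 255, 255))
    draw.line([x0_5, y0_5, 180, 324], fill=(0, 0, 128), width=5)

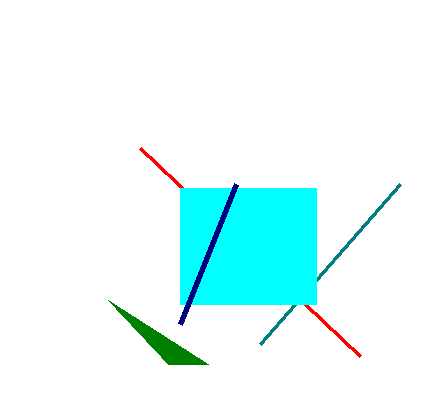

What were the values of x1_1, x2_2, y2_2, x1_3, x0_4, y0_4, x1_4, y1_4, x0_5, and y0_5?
x1_1 = 140
x2_2 = 108
y2_2 = 300
x1_3 = 400
x0_4 = 180
y0_4 = 188
x1_4 = 316
y1_4 = 304
x0_5 = 236
y0_5 = 184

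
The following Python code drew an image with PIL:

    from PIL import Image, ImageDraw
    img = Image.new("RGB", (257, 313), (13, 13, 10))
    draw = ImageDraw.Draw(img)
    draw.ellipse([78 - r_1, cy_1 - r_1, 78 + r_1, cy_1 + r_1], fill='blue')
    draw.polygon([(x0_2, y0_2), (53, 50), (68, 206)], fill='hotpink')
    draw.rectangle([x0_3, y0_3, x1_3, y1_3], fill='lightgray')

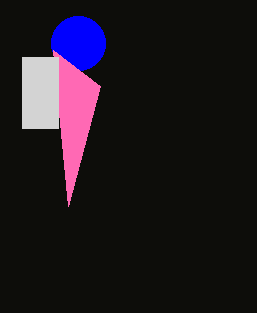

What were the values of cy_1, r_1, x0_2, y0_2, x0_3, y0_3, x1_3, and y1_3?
cy_1 = 43
r_1 = 27
x0_2 = 100
y0_2 = 86
x0_3 = 22
y0_3 = 57
x1_3 = 58
y1_3 = 128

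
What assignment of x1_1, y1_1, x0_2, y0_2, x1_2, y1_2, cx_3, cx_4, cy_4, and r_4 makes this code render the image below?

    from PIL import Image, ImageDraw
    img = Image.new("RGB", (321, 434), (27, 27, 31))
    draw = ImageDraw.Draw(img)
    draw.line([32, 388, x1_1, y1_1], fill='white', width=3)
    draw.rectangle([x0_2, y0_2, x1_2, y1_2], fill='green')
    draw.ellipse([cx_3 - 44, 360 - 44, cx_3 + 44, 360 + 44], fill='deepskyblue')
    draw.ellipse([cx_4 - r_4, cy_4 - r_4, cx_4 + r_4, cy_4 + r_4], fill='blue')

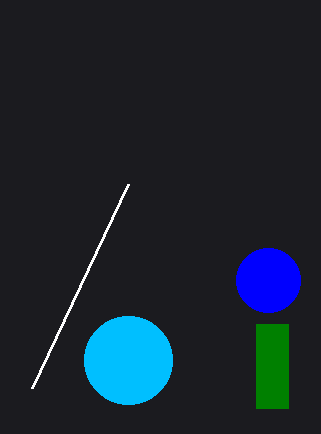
x1_1 = 128
y1_1 = 184
x0_2 = 256
y0_2 = 324
x1_2 = 288
y1_2 = 408
cx_3 = 128
cx_4 = 268
cy_4 = 280
r_4 = 32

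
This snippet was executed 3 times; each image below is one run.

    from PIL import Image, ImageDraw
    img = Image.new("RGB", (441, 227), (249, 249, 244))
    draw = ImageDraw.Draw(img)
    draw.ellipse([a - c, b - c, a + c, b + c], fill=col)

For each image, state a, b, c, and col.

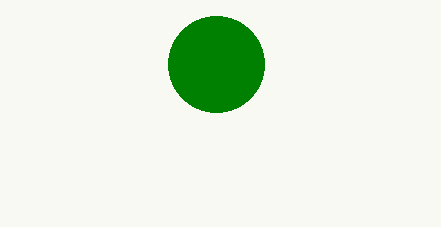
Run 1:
a = 216
b = 64
c = 48
col = 'green'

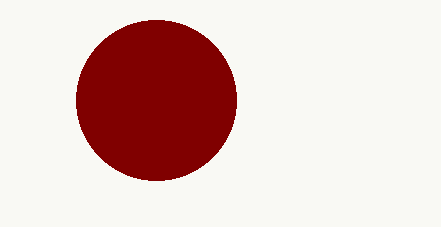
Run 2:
a = 156, b = 100, c = 80, col = 'maroon'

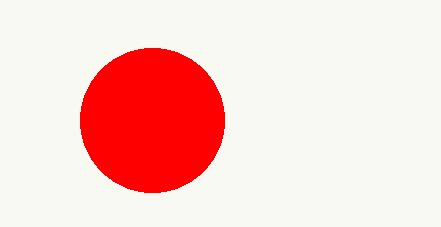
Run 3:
a = 152; b = 120; c = 72; col = 'red'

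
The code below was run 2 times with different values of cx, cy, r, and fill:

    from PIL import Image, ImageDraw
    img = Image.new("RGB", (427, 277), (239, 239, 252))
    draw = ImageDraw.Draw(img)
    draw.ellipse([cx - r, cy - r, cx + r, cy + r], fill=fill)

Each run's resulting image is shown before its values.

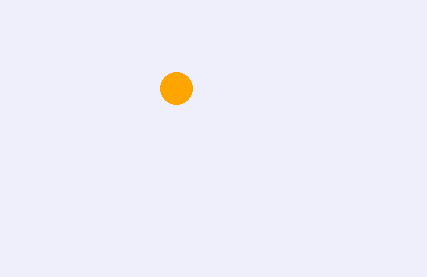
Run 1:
cx = 176; cy = 88; r = 16; fill = 'orange'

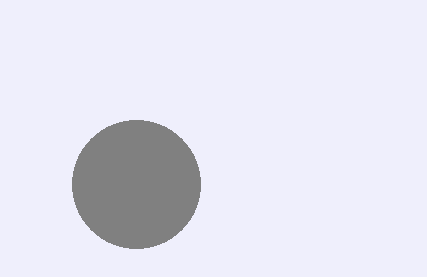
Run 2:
cx = 136, cy = 184, r = 64, fill = 'gray'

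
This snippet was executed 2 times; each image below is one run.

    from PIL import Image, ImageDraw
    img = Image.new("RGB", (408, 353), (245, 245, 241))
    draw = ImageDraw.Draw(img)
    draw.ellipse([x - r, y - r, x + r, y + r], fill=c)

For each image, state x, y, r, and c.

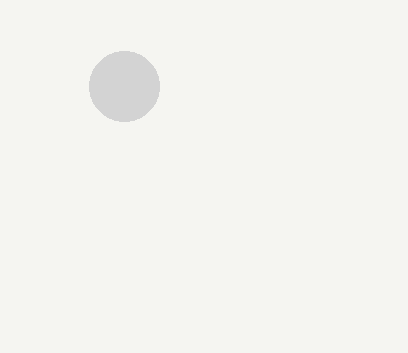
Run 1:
x = 124; y = 86; r = 35; c = 'lightgray'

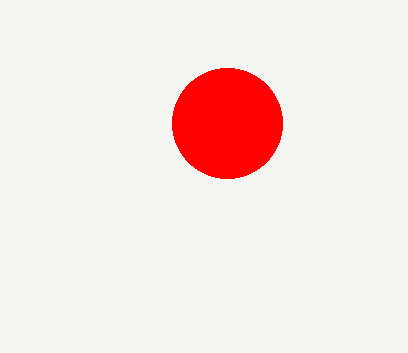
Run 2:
x = 227; y = 123; r = 55; c = 'red'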